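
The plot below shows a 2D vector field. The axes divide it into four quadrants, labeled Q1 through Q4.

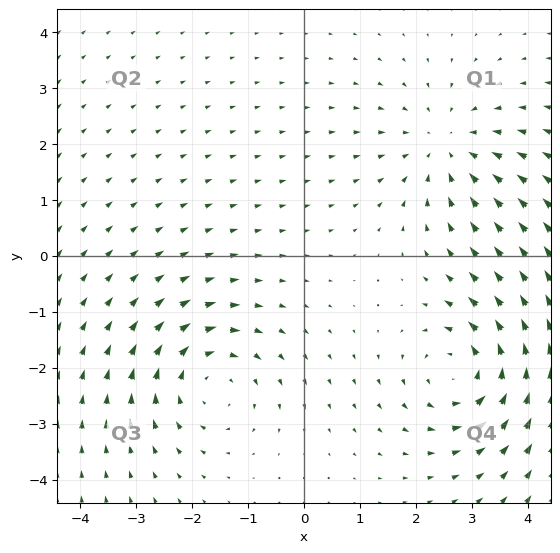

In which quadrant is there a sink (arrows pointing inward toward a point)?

Q1

The sink sits at approximately (2.6, 2.0), which lies in quadrant Q1. The divergence there is about -3, negative as expected for a sink.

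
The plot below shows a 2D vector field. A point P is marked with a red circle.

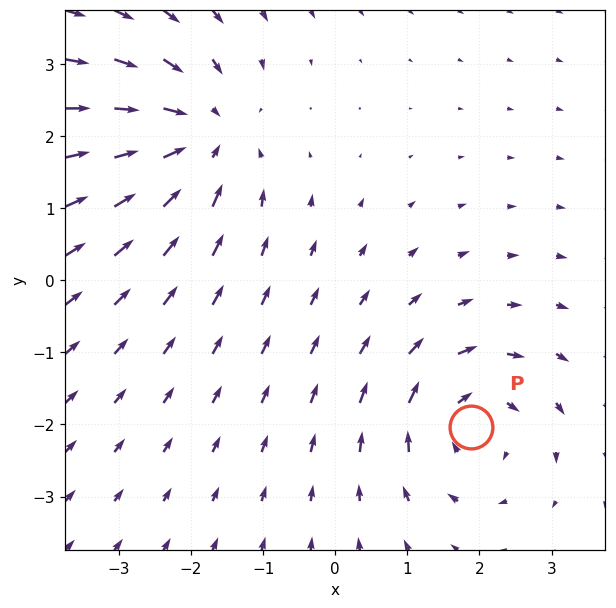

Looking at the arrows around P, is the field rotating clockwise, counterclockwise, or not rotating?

clockwise

Near P at (1.9, -2.0) the arrows circulate clockwise. The curl (z-component) there is about -5; negative curl means clockwise rotation.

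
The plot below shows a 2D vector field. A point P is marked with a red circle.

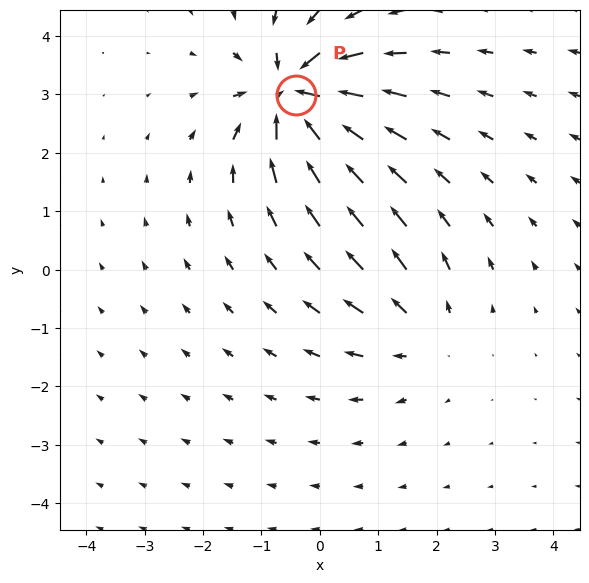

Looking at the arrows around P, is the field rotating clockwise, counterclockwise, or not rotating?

Near P at (-0.4, 3.0) the arrows show no circulation. The curl there is ≈0.

not rotating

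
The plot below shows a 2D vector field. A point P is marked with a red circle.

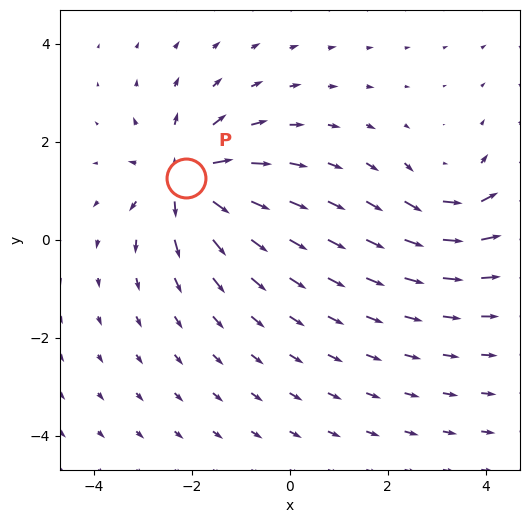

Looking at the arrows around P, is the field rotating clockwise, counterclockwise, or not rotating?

Near P at (-2.1, 1.3) the arrows show no circulation. The curl there is ≈0.

not rotating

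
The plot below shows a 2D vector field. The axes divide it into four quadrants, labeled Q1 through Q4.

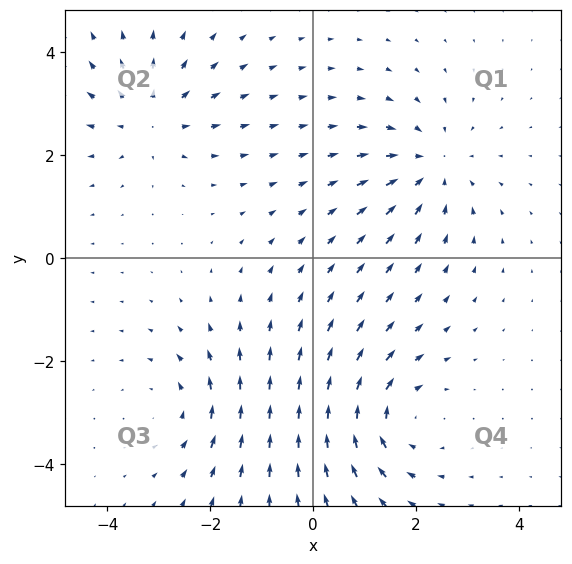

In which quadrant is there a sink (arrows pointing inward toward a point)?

Q1

The sink sits at approximately (2.3, 1.8), which lies in quadrant Q1. The divergence there is about -4, negative as expected for a sink.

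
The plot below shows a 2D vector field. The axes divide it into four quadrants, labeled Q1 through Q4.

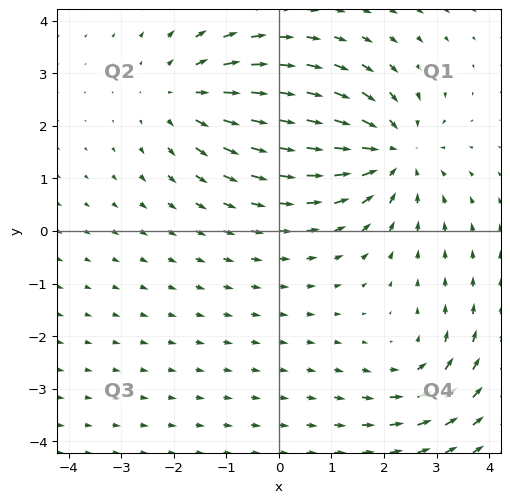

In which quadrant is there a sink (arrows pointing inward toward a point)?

Q1

The sink sits at approximately (2.1, 1.5), which lies in quadrant Q1. The divergence there is about -4, negative as expected for a sink.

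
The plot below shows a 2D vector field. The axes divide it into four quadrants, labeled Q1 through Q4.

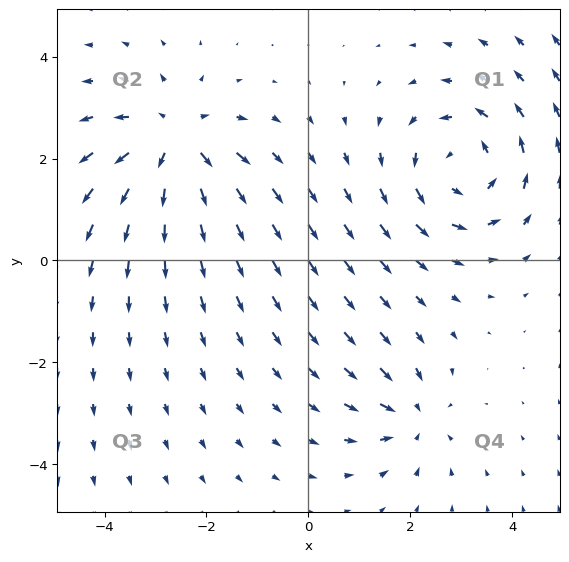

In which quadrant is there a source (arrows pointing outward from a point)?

The source sits at approximately (-2.6, 2.3), which lies in quadrant Q2. The divergence there is about +5, positive as expected for a source.

Q2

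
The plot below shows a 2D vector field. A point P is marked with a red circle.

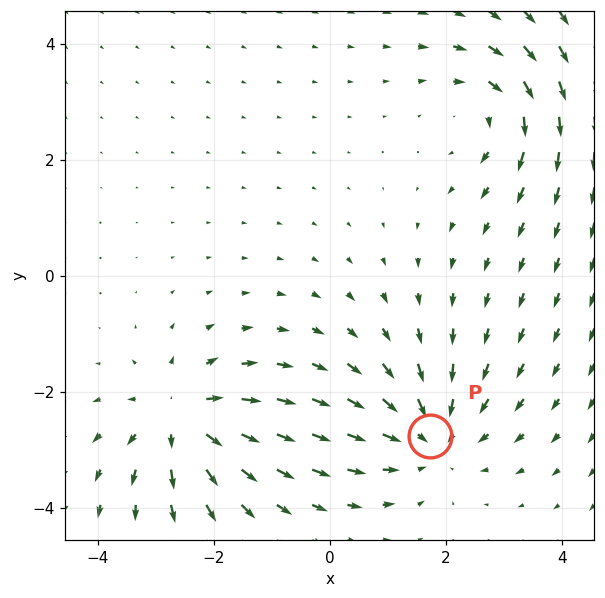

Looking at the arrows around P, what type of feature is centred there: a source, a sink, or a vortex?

sink

At P (1.7, -2.8) the arrows converge inward. Divergence about -4, curl ≈0 — negative divergence with near-zero curl is a sink.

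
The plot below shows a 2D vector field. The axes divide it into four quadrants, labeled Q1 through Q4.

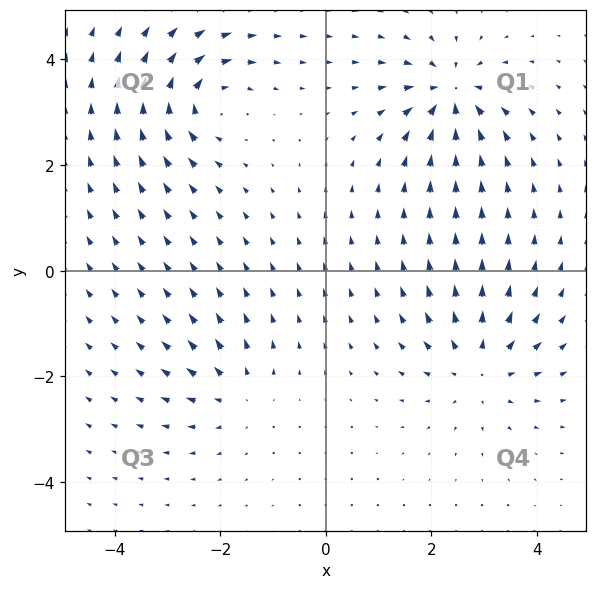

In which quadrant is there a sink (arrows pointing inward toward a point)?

The sink sits at approximately (2.4, 3.4), which lies in quadrant Q1. The divergence there is about -7, negative as expected for a sink.

Q1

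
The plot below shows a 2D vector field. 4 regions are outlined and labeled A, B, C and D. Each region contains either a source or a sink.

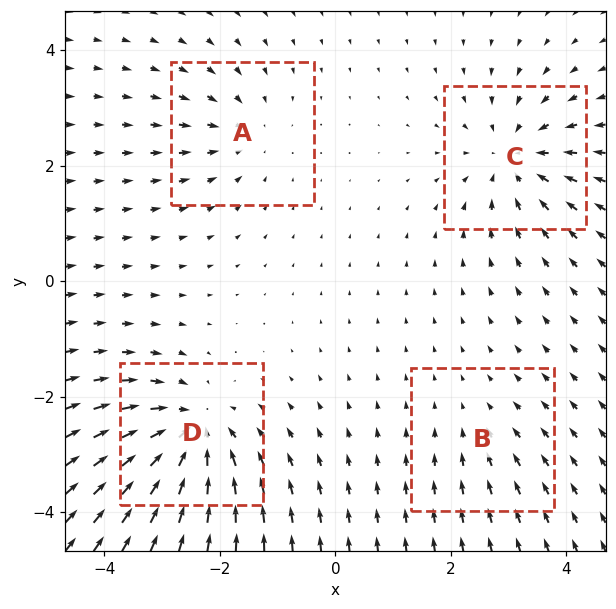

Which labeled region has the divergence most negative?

D

Divergence at each region's feature centre — A: about -4, B: about -2, C: about -5, D: about -7. Region D is most negative.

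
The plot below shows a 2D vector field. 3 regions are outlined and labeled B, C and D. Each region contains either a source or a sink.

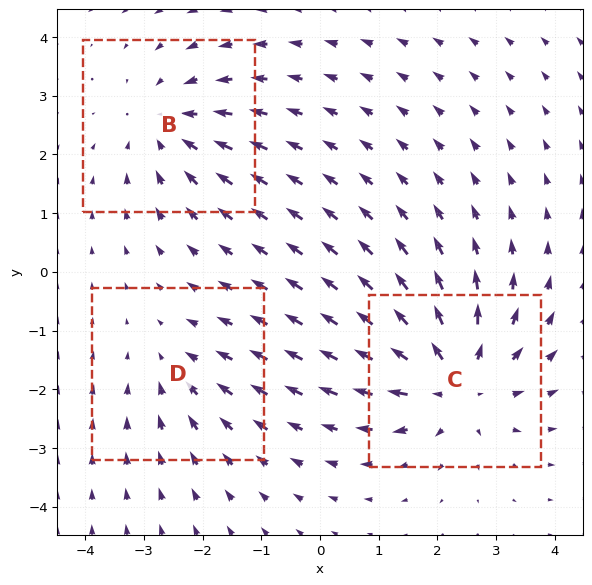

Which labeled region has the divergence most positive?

C

Divergence at each region's feature centre — B: about -3, C: about +4, D: about -2. Region C is most positive.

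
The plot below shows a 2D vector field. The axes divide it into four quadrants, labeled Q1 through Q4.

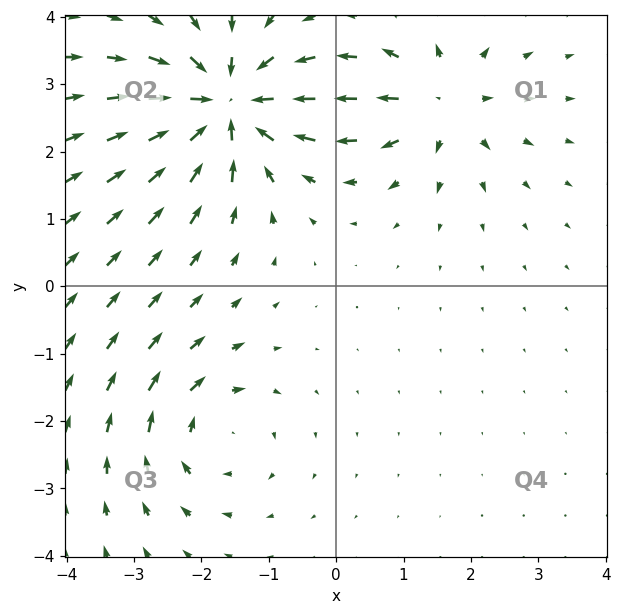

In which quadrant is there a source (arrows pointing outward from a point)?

The source sits at approximately (1.5, 2.7), which lies in quadrant Q1. The divergence there is about +4, positive as expected for a source.

Q1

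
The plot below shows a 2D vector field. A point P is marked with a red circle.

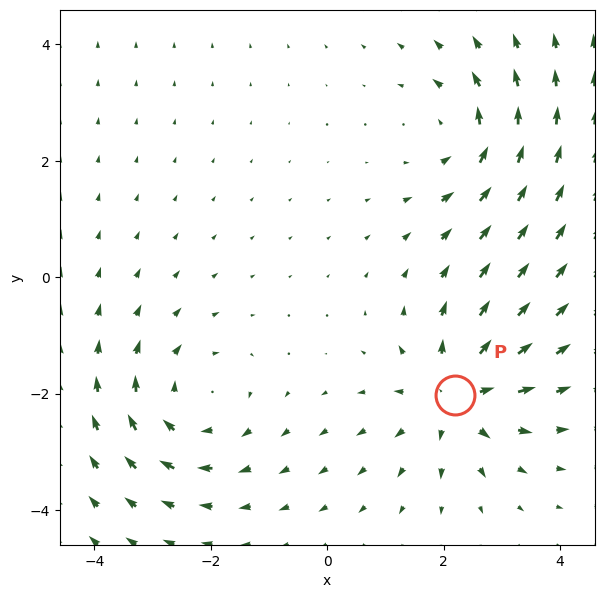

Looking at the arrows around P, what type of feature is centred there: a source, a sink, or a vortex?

source

At P (2.2, -2.0) the arrows spread outward. Divergence about +4, curl ≈0 — positive divergence with near-zero curl is a source.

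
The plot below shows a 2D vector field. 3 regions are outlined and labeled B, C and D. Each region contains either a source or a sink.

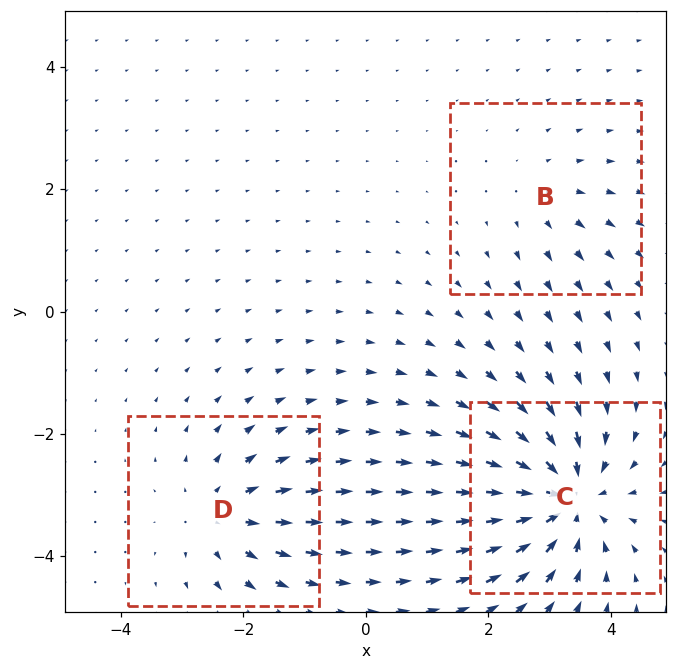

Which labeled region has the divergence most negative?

C

Divergence at each region's feature centre — B: about +2, C: about -6, D: about +3. Region C is most negative.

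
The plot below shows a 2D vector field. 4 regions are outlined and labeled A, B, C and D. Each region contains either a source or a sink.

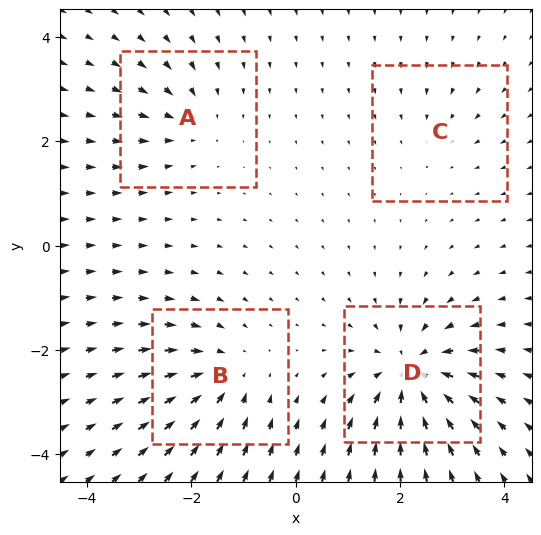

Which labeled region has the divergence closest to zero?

C

Divergence at each region's feature centre — A: about -4, B: about -5, C: about -2, D: about -8. Region C is closest to zero.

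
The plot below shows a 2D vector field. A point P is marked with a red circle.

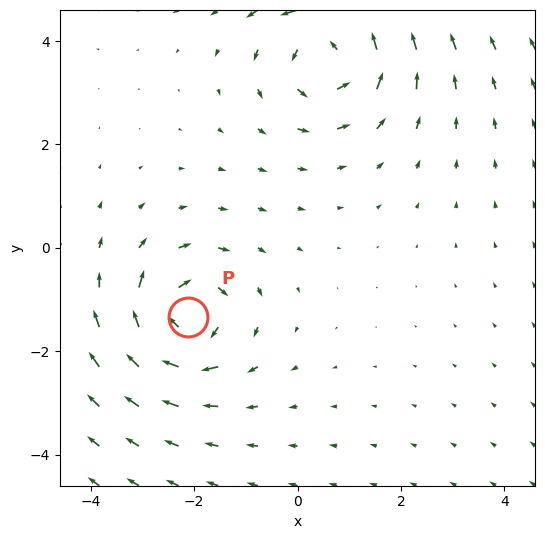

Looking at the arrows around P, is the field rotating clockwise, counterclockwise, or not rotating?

clockwise

Near P at (-2.1, -1.3) the arrows circulate clockwise. The curl (z-component) there is about -4; negative curl means clockwise rotation.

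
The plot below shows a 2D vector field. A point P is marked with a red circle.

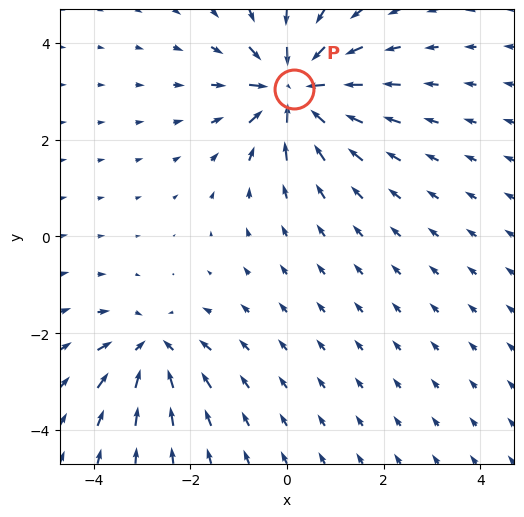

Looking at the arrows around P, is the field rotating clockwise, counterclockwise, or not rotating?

Near P at (0.1, 3.0) the arrows show no circulation. The curl there is ≈0.

not rotating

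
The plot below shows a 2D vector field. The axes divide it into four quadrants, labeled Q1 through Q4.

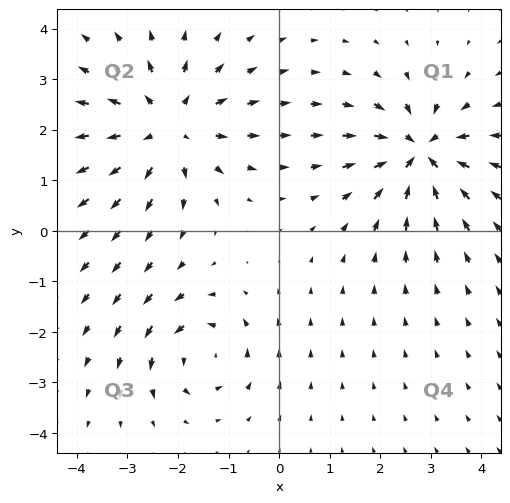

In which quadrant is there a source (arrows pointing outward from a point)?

The source sits at approximately (-2.2, 2.1), which lies in quadrant Q2. The divergence there is about +4, positive as expected for a source.

Q2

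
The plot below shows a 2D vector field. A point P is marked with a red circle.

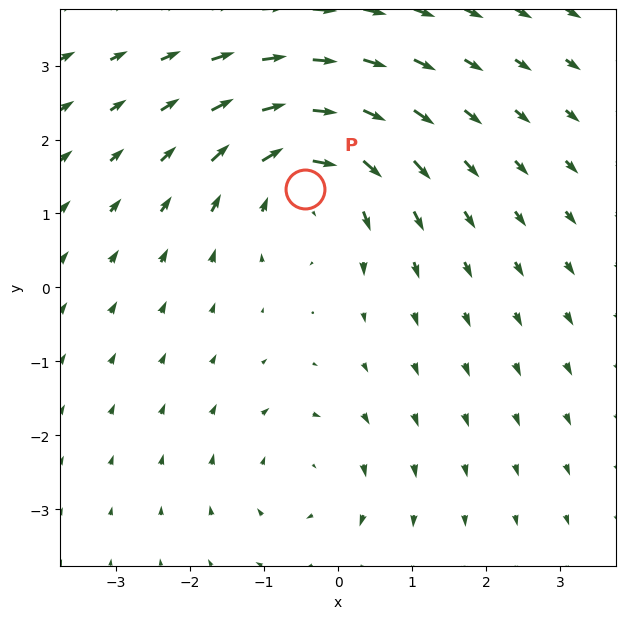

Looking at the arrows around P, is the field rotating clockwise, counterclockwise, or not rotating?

Near P at (-0.4, 1.3) the arrows circulate clockwise. The curl (z-component) there is about -5; negative curl means clockwise rotation.

clockwise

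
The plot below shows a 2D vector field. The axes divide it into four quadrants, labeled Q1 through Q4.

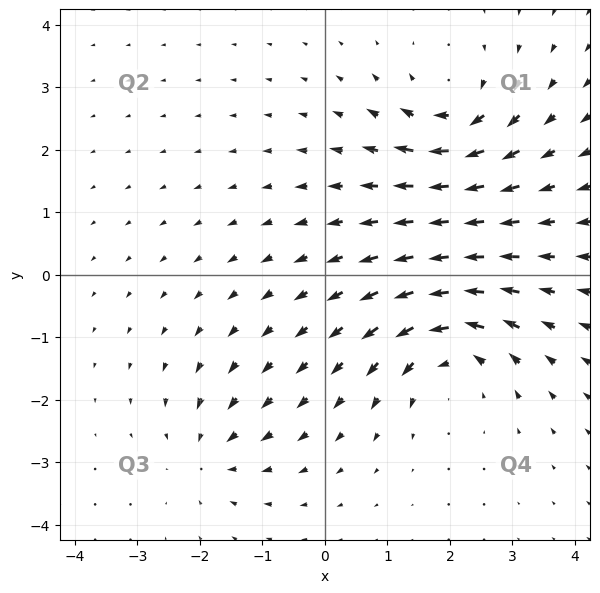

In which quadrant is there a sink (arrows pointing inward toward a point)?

Q3

The sink sits at approximately (-1.8, -2.9), which lies in quadrant Q3. The divergence there is about -3, negative as expected for a sink.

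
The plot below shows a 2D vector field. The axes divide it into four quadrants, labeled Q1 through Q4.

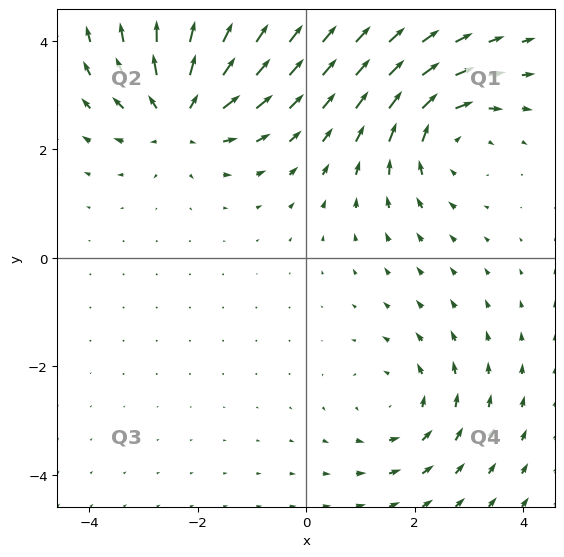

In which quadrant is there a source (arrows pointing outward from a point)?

Q2

The source sits at approximately (-2.3, 2.6), which lies in quadrant Q2. The divergence there is about +5, positive as expected for a source.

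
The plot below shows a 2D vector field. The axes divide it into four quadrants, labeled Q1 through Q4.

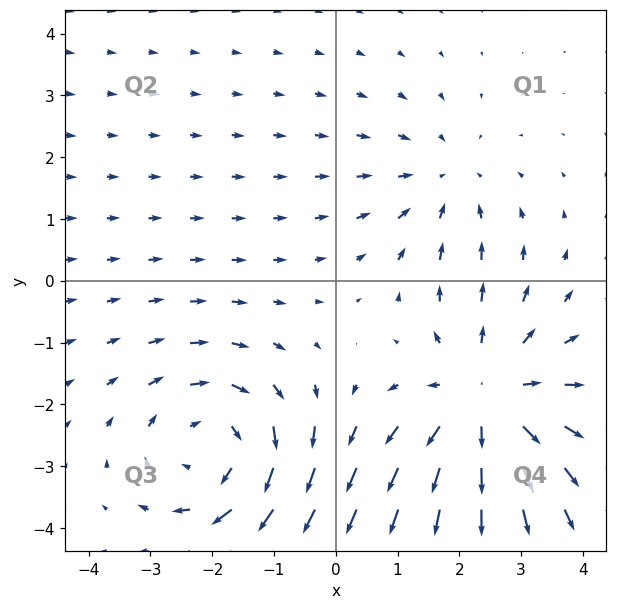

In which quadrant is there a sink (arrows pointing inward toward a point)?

The sink sits at approximately (1.8, 1.6), which lies in quadrant Q1. The divergence there is about -2, negative as expected for a sink.

Q1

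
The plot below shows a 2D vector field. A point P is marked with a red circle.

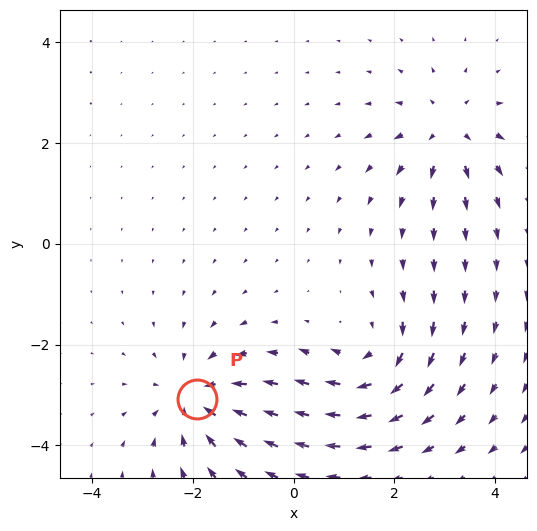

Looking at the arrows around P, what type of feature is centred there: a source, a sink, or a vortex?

sink

At P (-1.9, -3.1) the arrows converge inward. Divergence about -5, curl ≈0 — negative divergence with near-zero curl is a sink.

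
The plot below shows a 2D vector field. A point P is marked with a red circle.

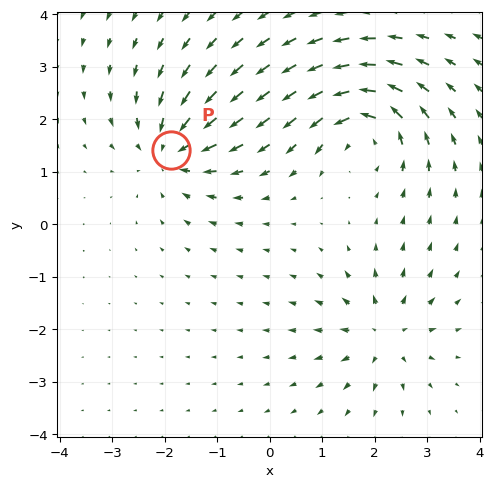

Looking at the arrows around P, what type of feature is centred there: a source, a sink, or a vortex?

sink

At P (-1.9, 1.4) the arrows converge inward. Divergence about -5, curl ≈0 — negative divergence with near-zero curl is a sink.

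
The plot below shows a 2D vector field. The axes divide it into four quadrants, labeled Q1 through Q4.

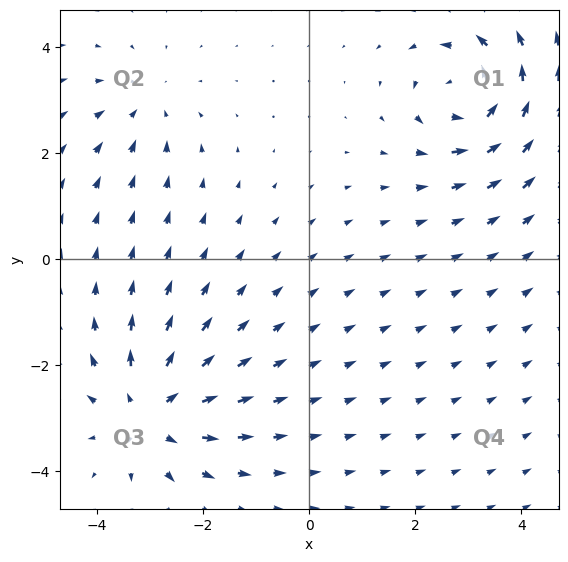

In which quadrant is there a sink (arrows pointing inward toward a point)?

The sink sits at approximately (-3.1, 2.9), which lies in quadrant Q2. The divergence there is about -3, negative as expected for a sink.

Q2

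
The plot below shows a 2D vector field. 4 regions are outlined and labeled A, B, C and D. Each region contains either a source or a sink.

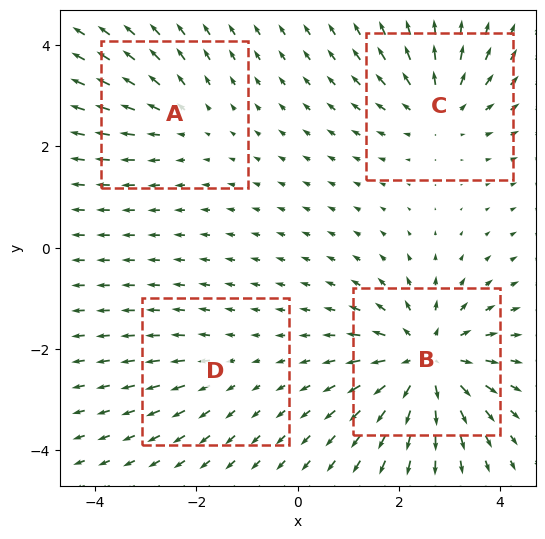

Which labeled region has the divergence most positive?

Divergence at each region's feature centre — A: about +3, B: about +7, C: about +4, D: about +2. Region B is most positive.

B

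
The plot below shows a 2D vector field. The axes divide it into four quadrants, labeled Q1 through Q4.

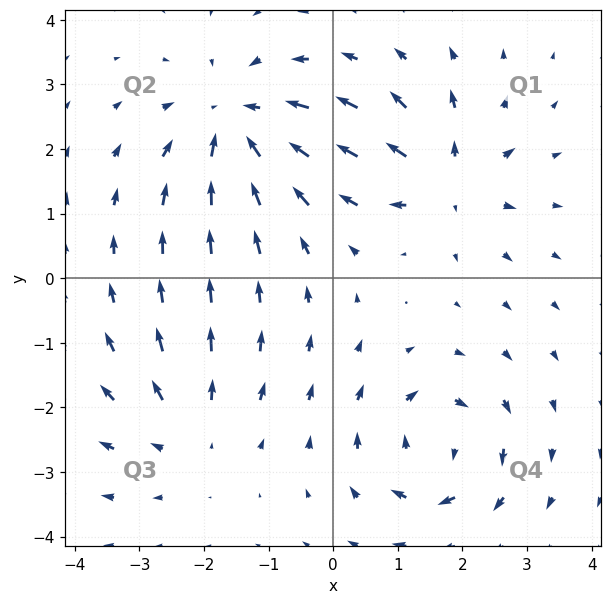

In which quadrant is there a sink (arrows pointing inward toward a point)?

The sink sits at approximately (-1.5, 2.4), which lies in quadrant Q2. The divergence there is about -4, negative as expected for a sink.

Q2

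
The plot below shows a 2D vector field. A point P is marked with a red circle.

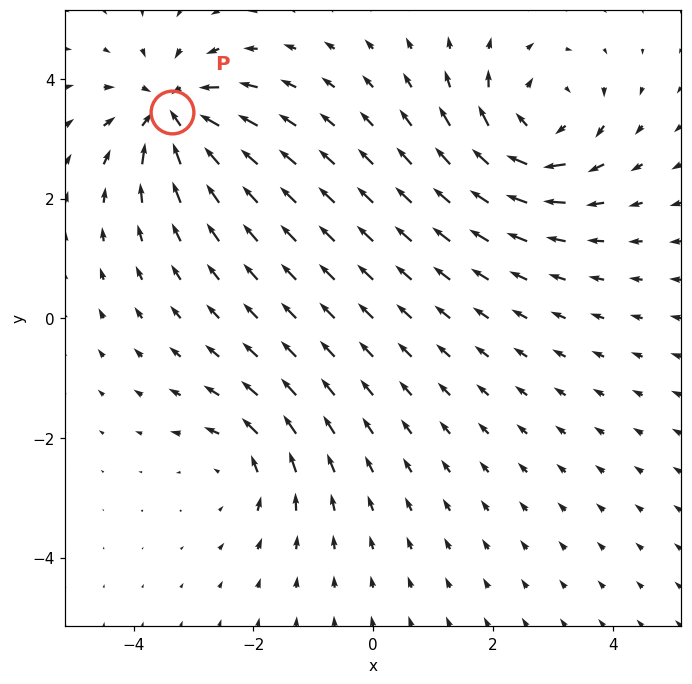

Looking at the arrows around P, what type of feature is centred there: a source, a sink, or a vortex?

sink

At P (-3.4, 3.4) the arrows converge inward. Divergence about -6, curl ≈0 — negative divergence with near-zero curl is a sink.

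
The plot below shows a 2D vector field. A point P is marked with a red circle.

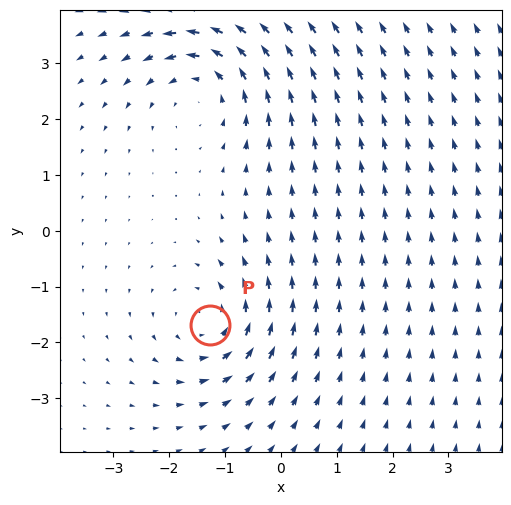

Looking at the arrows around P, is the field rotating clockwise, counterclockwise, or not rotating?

counterclockwise

Near P at (-1.3, -1.7) the arrows circulate counterclockwise. The curl (z-component) there is about +4; positive curl means counterclockwise rotation.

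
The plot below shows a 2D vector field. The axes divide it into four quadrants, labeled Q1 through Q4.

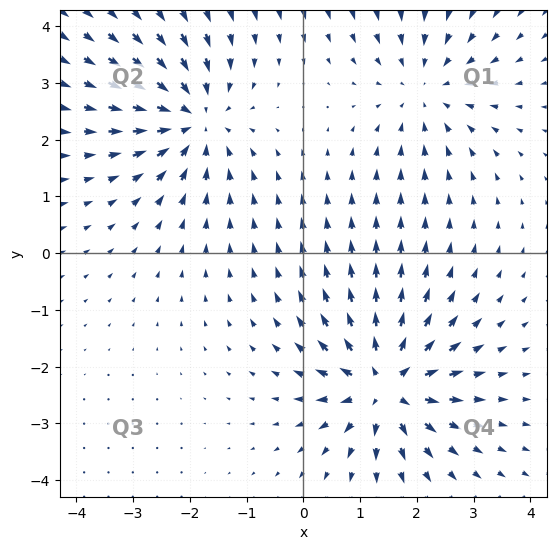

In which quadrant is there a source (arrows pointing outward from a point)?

The source sits at approximately (1.4, -2.3), which lies in quadrant Q4. The divergence there is about +5, positive as expected for a source.

Q4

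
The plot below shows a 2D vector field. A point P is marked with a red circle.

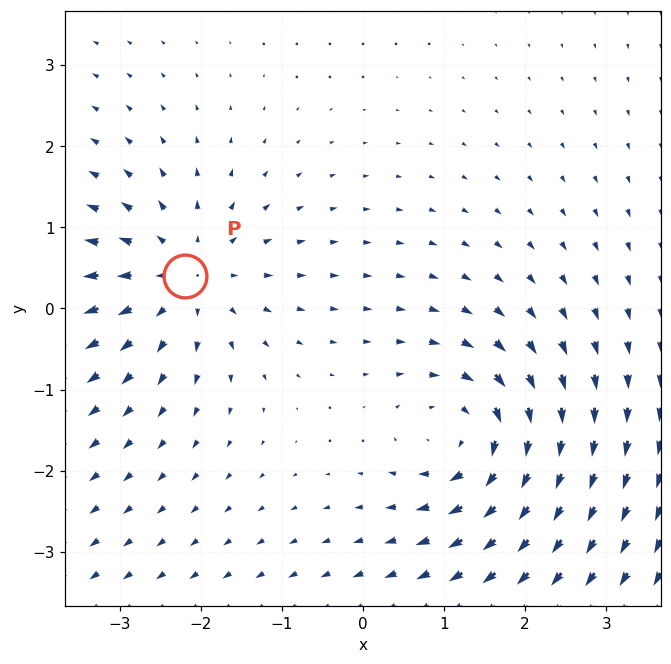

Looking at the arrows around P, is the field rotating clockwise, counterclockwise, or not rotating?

not rotating

Near P at (-2.2, 0.4) the arrows show no circulation. The curl there is ≈0.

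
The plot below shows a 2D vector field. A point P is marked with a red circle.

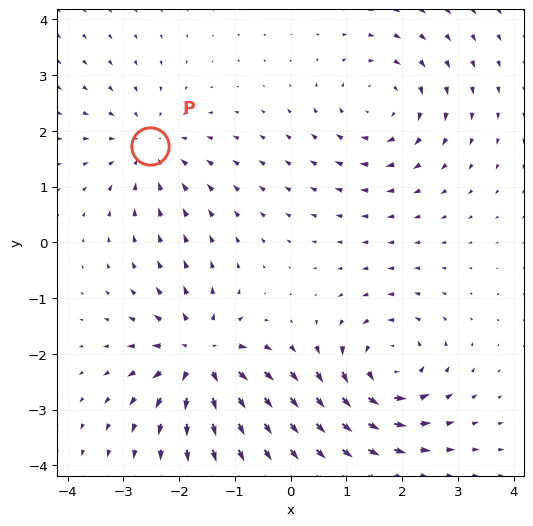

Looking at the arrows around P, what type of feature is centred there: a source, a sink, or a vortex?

At P (-2.5, 1.7) the arrows converge inward. Divergence about -3, curl ≈0 — negative divergence with near-zero curl is a sink.

sink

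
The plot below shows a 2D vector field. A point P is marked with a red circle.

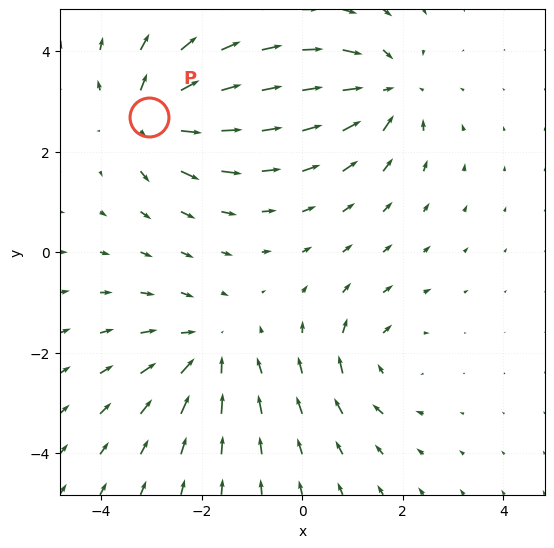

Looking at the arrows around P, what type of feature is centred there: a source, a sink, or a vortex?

At P (-3.0, 2.7) the arrows spread outward. Divergence about +6, curl ≈0 — positive divergence with near-zero curl is a source.

source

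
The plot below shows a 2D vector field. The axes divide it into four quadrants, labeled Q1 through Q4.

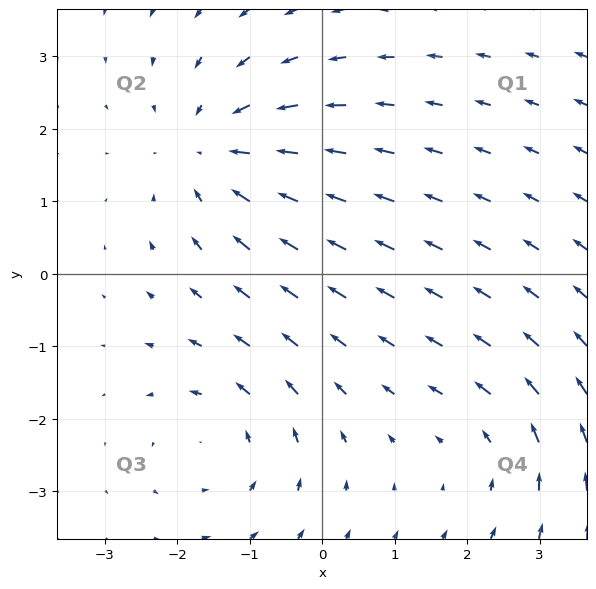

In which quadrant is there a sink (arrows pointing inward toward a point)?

Q2

The sink sits at approximately (-1.5, 1.7), which lies in quadrant Q2. The divergence there is about -4, negative as expected for a sink.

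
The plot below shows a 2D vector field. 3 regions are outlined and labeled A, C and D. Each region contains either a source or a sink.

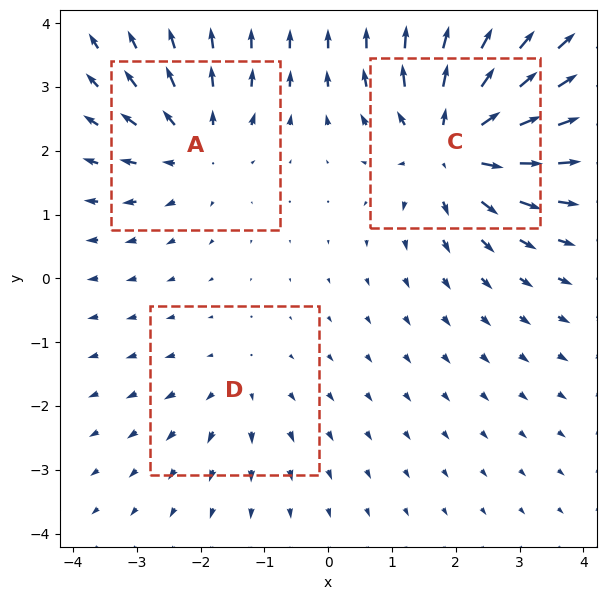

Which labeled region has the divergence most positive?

Divergence at each region's feature centre — A: about +3, C: about +5, D: about +2. Region C is most positive.

C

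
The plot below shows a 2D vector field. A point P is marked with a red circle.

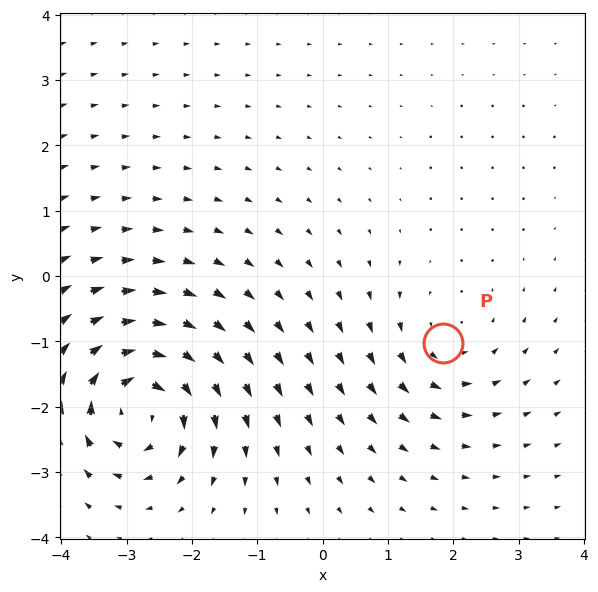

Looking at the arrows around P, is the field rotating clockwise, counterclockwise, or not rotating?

Near P at (1.8, -1.0) the arrows circulate counterclockwise. The curl (z-component) there is about +3; positive curl means counterclockwise rotation.

counterclockwise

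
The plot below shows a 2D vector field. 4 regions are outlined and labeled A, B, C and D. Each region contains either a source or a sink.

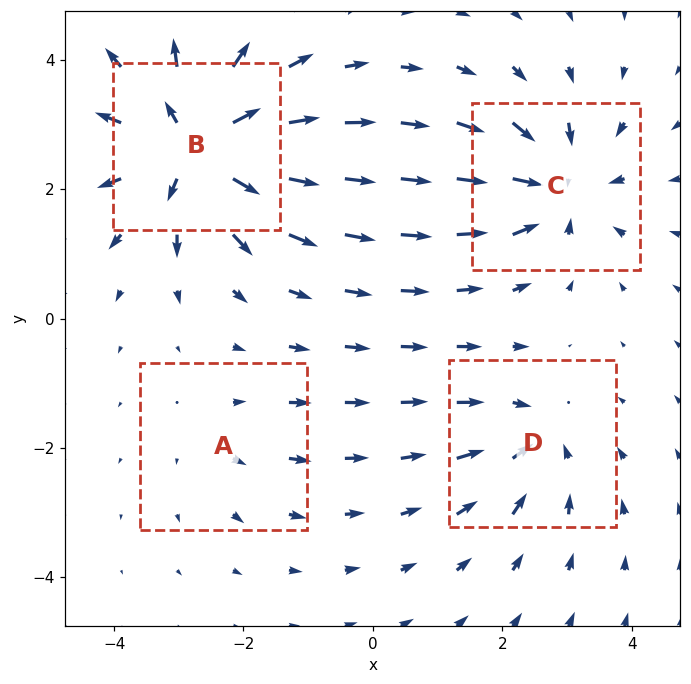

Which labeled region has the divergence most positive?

Divergence at each region's feature centre — A: about +2, B: about +8, C: about -6, D: about -4. Region B is most positive.

B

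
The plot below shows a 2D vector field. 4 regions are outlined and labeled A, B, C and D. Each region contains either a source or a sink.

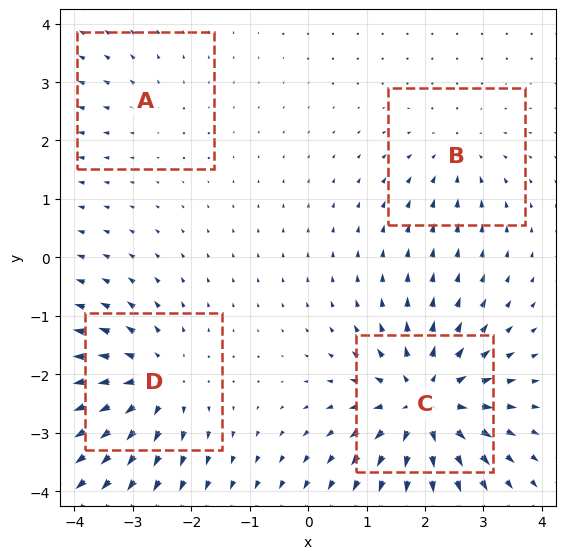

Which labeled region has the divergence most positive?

C

Divergence at each region's feature centre — A: about +2, B: about -3, C: about +8, D: about +6. Region C is most positive.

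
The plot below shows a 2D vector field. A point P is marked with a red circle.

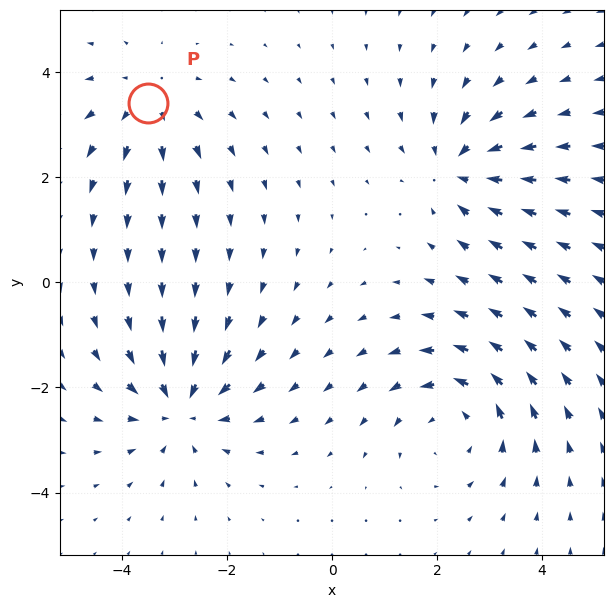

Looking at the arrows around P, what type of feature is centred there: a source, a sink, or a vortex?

source

At P (-3.5, 3.4) the arrows spread outward. Divergence about +3, curl ≈0 — positive divergence with near-zero curl is a source.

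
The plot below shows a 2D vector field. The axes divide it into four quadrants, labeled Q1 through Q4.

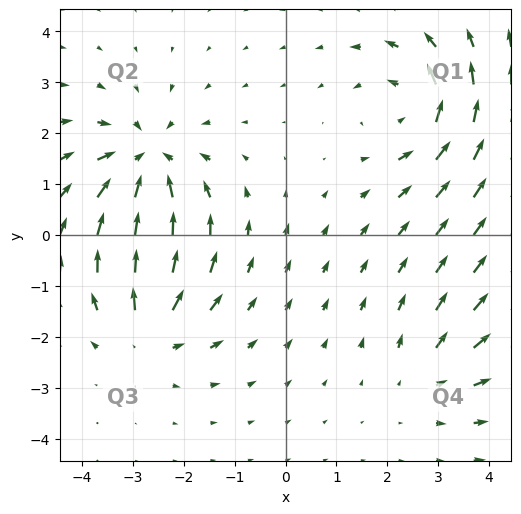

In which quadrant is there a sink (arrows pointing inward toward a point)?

The sink sits at approximately (-2.7, 1.4), which lies in quadrant Q2. The divergence there is about -5, negative as expected for a sink.

Q2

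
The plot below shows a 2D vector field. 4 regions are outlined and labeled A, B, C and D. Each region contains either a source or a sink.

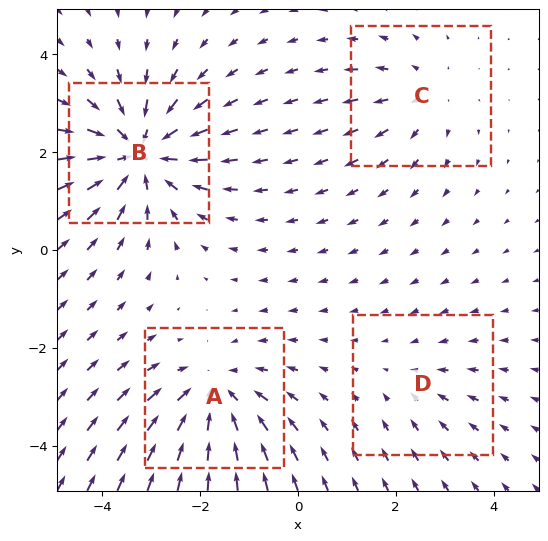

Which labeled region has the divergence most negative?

B

Divergence at each region's feature centre — A: about -5, B: about -6, C: about +3, D: about -2. Region B is most negative.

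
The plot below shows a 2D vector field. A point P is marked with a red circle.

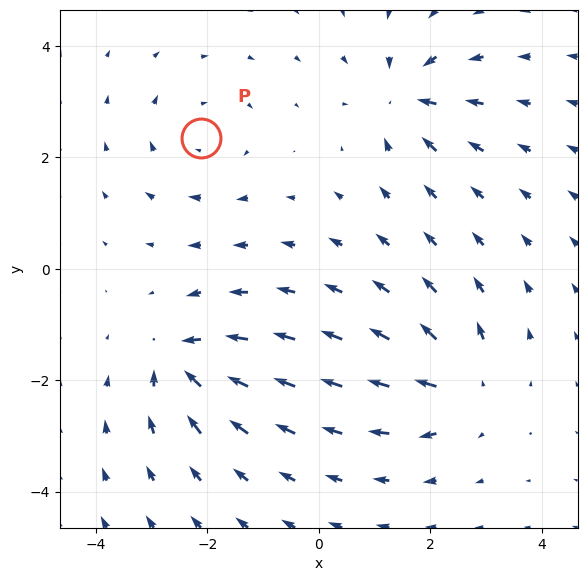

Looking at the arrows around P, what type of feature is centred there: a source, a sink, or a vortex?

vortex

At P (-2.1, 2.3) the arrows circulate clockwise. Divergence ≈0, curl about -3 — near-zero divergence with nonzero curl is a vortex.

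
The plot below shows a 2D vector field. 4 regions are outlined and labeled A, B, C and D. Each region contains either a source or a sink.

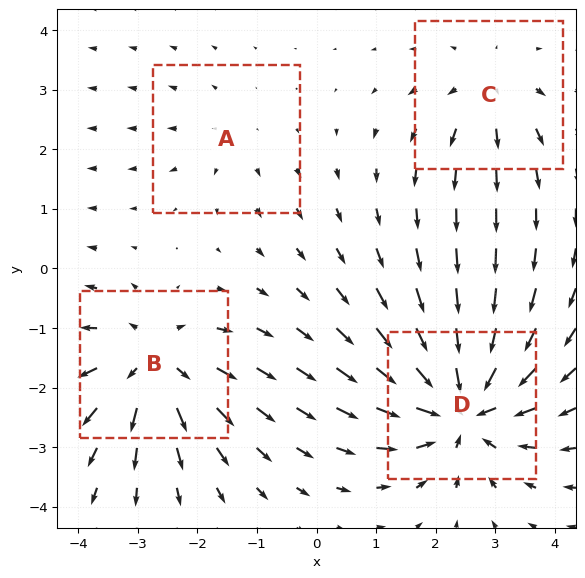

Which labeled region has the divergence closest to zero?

Divergence at each region's feature centre — A: about +2, B: about +6, C: about +4, D: about -8. Region A is closest to zero.

A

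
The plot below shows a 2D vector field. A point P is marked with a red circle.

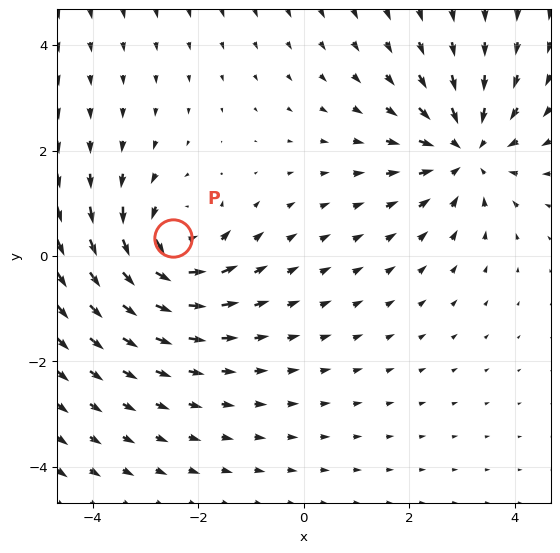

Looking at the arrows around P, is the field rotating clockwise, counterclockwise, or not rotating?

counterclockwise

Near P at (-2.5, 0.3) the arrows circulate counterclockwise. The curl (z-component) there is about +4; positive curl means counterclockwise rotation.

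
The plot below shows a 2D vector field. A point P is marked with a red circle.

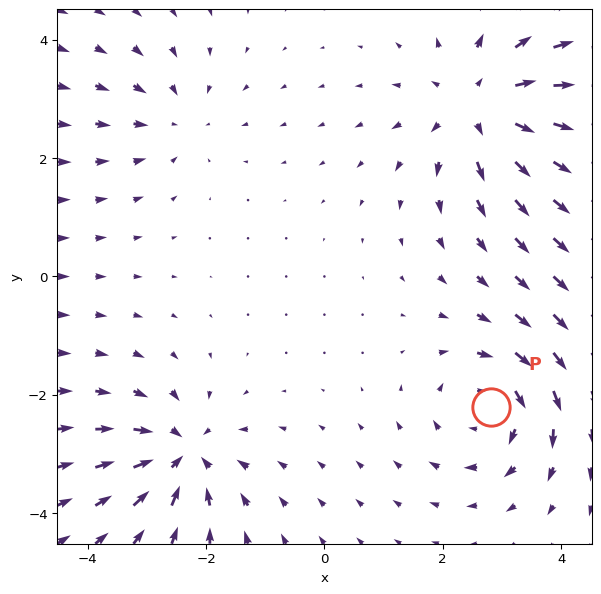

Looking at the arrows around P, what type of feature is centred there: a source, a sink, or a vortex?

vortex

At P (2.8, -2.2) the arrows circulate clockwise. Divergence ≈0, curl about -4 — near-zero divergence with nonzero curl is a vortex.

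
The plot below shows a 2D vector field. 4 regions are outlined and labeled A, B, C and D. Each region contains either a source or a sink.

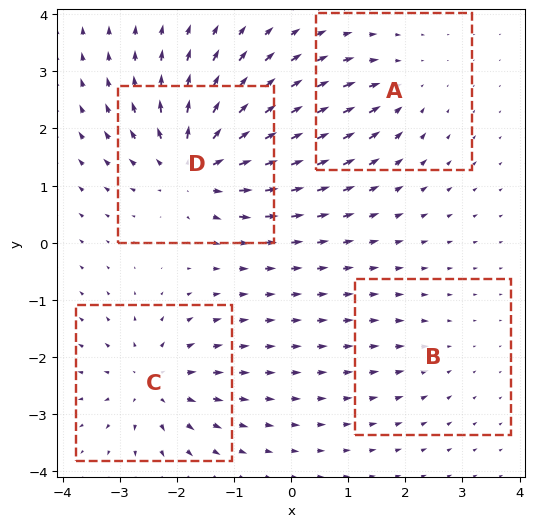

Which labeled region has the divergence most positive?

Divergence at each region's feature centre — A: about -4, B: about -2, C: about +6, D: about +8. Region D is most positive.

D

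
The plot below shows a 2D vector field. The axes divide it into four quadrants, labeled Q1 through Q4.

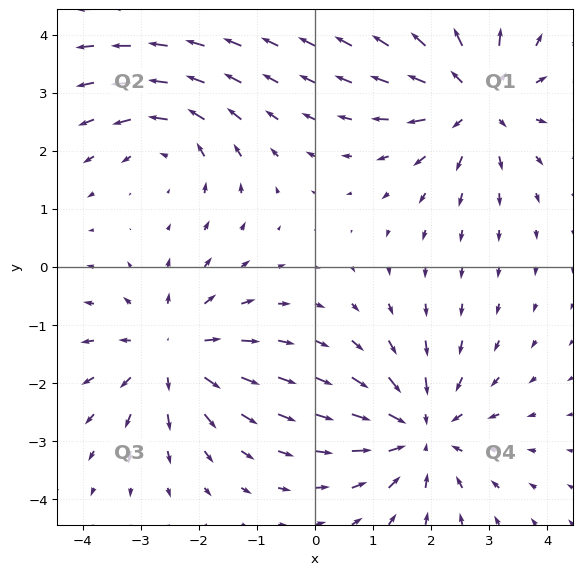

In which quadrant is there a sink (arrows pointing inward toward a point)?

Q4

The sink sits at approximately (1.8, -2.8), which lies in quadrant Q4. The divergence there is about -5, negative as expected for a sink.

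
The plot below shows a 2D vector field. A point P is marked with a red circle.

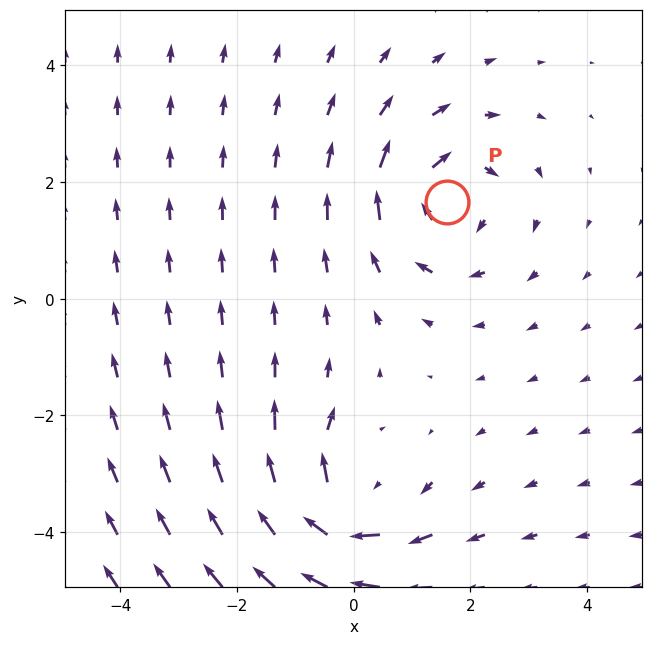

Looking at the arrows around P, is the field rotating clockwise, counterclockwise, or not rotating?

clockwise

Near P at (1.6, 1.7) the arrows circulate clockwise. The curl (z-component) there is about -4; negative curl means clockwise rotation.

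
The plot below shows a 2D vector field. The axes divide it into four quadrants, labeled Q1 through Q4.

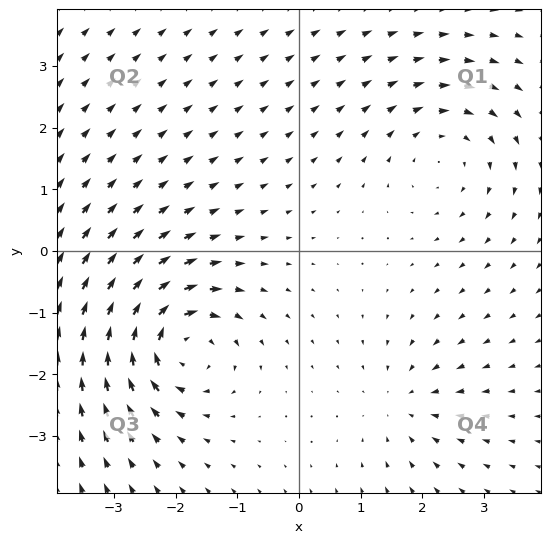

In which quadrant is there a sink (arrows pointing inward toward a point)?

Q4

The sink sits at approximately (1.7, -2.5), which lies in quadrant Q4. The divergence there is about -3, negative as expected for a sink.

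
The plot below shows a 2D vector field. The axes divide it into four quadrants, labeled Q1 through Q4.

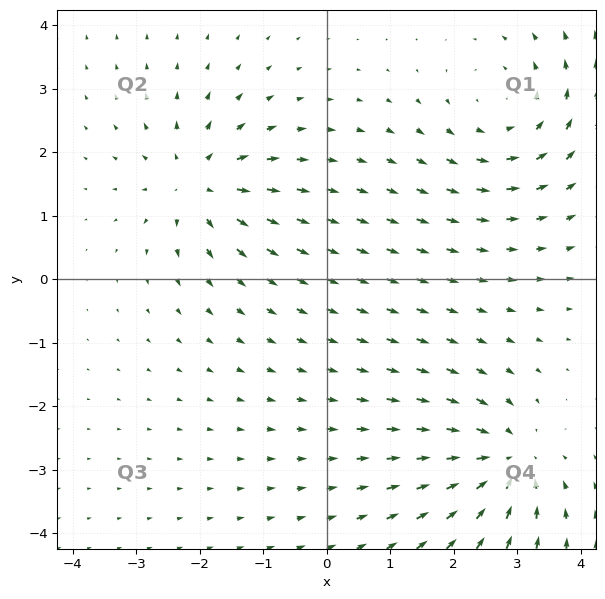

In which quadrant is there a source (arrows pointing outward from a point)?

Q2

The source sits at approximately (-2.0, 1.5), which lies in quadrant Q2. The divergence there is about +5, positive as expected for a source.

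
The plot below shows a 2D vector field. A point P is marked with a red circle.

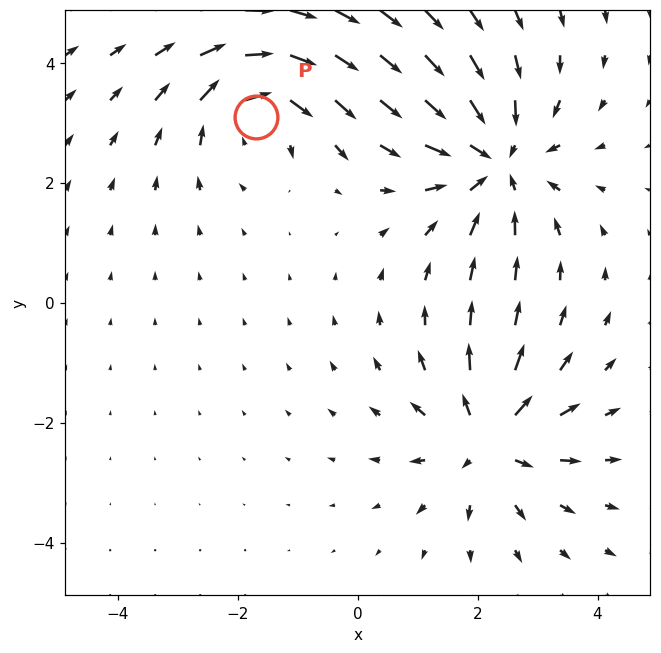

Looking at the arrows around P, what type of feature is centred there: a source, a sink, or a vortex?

At P (-1.7, 3.1) the arrows circulate clockwise. Divergence ≈0, curl about -4 — near-zero divergence with nonzero curl is a vortex.

vortex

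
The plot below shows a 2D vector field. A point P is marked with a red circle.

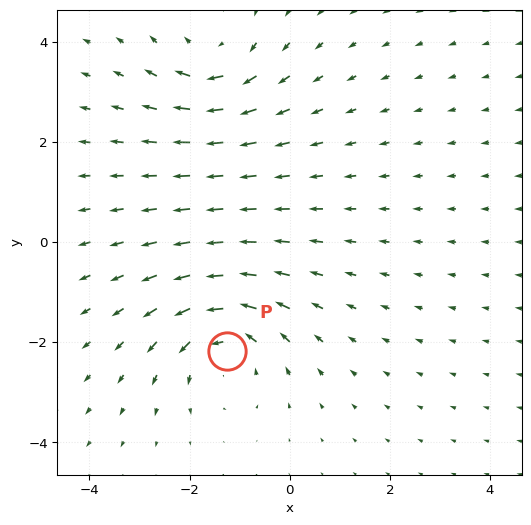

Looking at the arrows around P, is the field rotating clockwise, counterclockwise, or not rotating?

counterclockwise

Near P at (-1.3, -2.2) the arrows circulate counterclockwise. The curl (z-component) there is about +5; positive curl means counterclockwise rotation.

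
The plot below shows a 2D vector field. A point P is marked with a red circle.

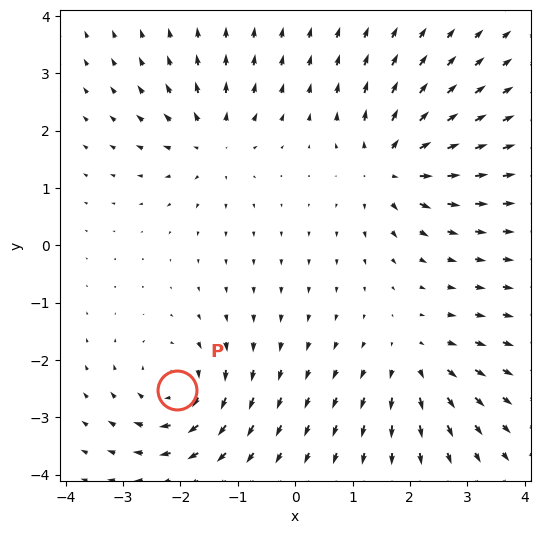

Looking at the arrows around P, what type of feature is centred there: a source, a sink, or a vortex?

At P (-2.1, -2.5) the arrows circulate clockwise. Divergence ≈0, curl about -6 — near-zero divergence with nonzero curl is a vortex.

vortex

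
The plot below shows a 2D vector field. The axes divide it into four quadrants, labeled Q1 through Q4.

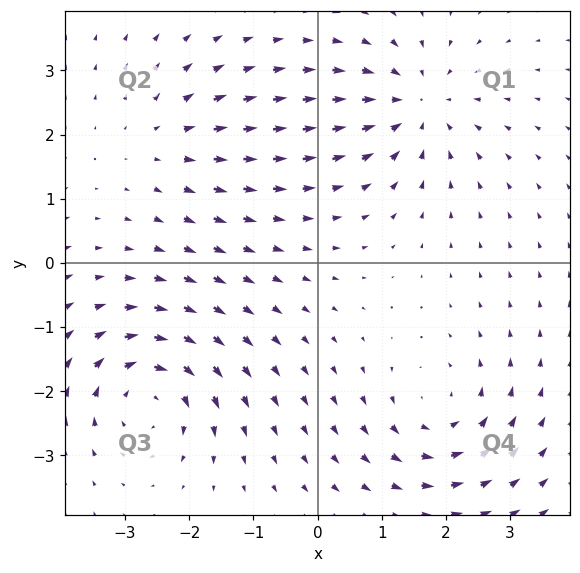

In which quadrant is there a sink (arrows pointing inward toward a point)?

Q1

The sink sits at approximately (1.6, 2.5), which lies in quadrant Q1. The divergence there is about -4, negative as expected for a sink.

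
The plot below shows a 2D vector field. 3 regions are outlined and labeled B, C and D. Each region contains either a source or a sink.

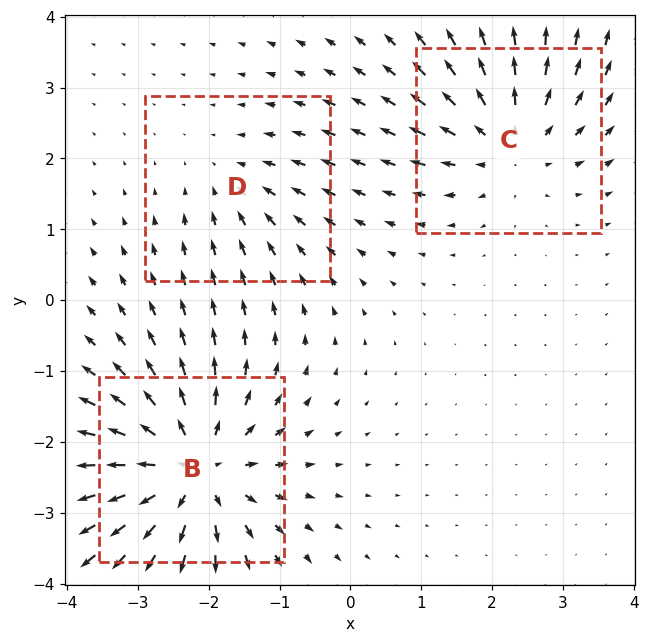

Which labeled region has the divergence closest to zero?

D

Divergence at each region's feature centre — B: about +5, C: about +4, D: about -2. Region D is closest to zero.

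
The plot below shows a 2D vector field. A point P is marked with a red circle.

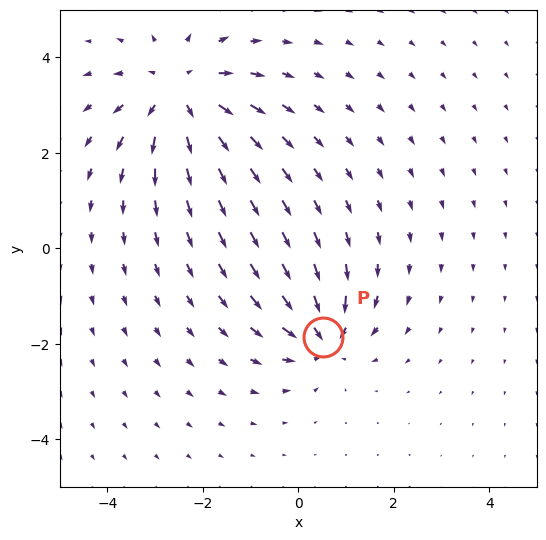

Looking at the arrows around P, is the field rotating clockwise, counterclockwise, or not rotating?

Near P at (0.5, -1.9) the arrows show no circulation. The curl there is ≈0.

not rotating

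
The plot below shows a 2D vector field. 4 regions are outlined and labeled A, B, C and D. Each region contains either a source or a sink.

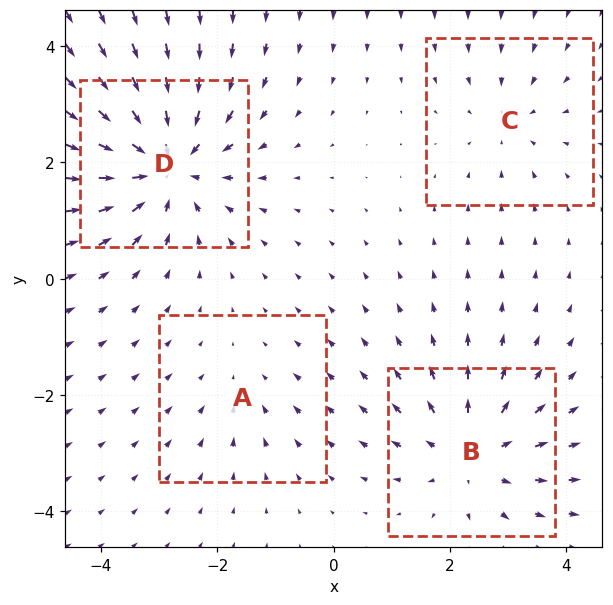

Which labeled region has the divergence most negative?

D

Divergence at each region's feature centre — A: about -2, B: about +5, C: about -3, D: about -6. Region D is most negative.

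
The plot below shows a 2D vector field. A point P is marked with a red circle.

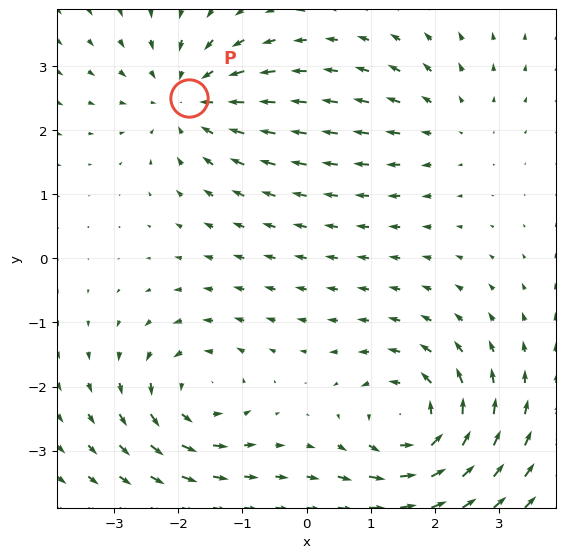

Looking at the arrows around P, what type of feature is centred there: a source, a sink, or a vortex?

At P (-1.8, 2.5) the arrows converge inward. Divergence about -4, curl ≈0 — negative divergence with near-zero curl is a sink.

sink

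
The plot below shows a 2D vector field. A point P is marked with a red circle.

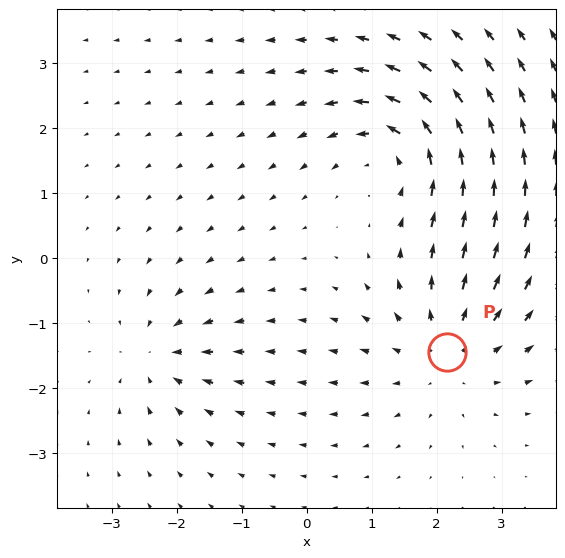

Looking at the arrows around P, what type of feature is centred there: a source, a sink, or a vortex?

source

At P (2.2, -1.4) the arrows spread outward. Divergence about +4, curl ≈0 — positive divergence with near-zero curl is a source.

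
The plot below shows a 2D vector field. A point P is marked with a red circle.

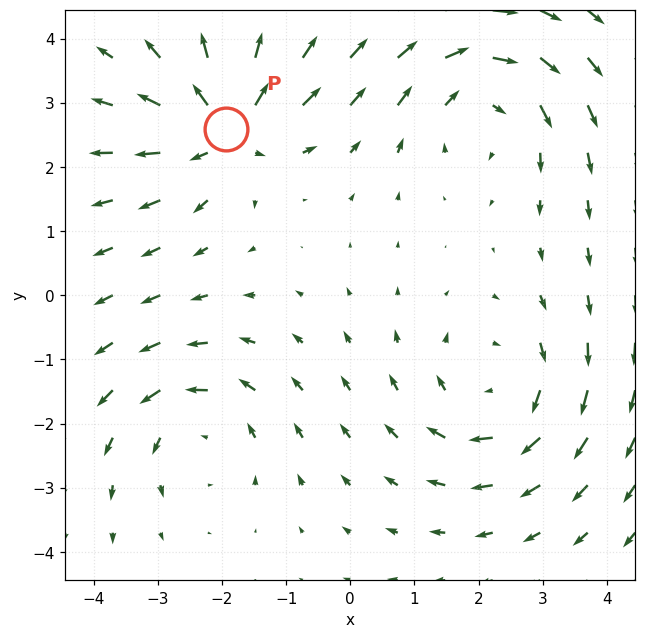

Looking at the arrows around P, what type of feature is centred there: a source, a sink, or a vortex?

At P (-1.9, 2.6) the arrows spread outward. Divergence about +6, curl ≈0 — positive divergence with near-zero curl is a source.

source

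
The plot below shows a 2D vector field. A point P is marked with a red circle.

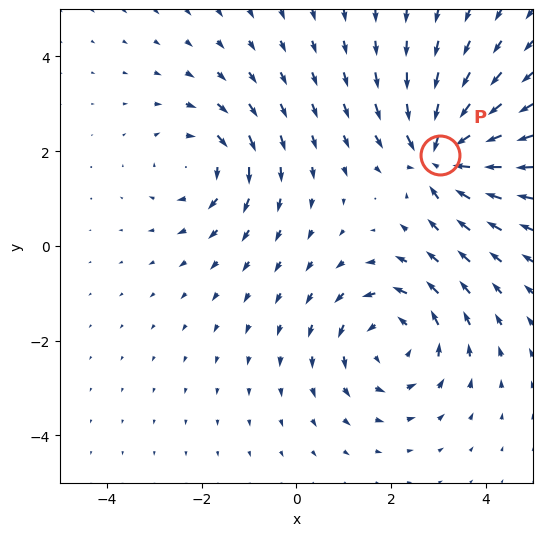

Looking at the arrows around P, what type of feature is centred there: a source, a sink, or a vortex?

sink

At P (3.0, 1.9) the arrows converge inward. Divergence about -6, curl ≈0 — negative divergence with near-zero curl is a sink.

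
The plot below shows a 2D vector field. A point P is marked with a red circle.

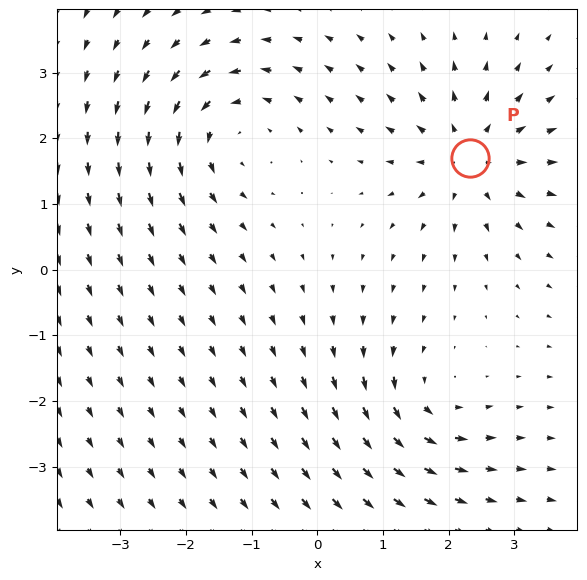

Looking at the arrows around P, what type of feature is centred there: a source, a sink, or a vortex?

source

At P (2.3, 1.7) the arrows spread outward. Divergence about +4, curl ≈0 — positive divergence with near-zero curl is a source.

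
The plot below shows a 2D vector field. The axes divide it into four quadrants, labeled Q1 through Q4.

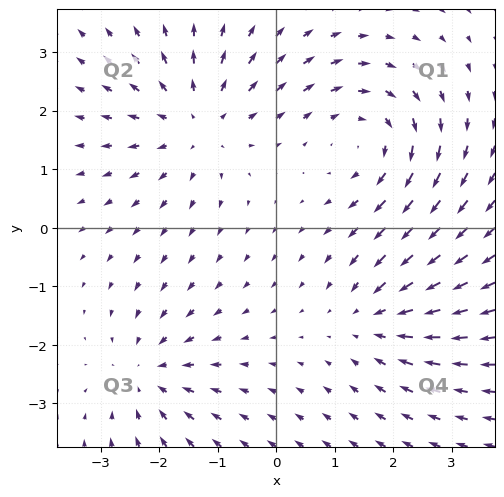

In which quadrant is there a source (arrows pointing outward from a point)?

Q2

The source sits at approximately (-1.3, 1.8), which lies in quadrant Q2. The divergence there is about +4, positive as expected for a source.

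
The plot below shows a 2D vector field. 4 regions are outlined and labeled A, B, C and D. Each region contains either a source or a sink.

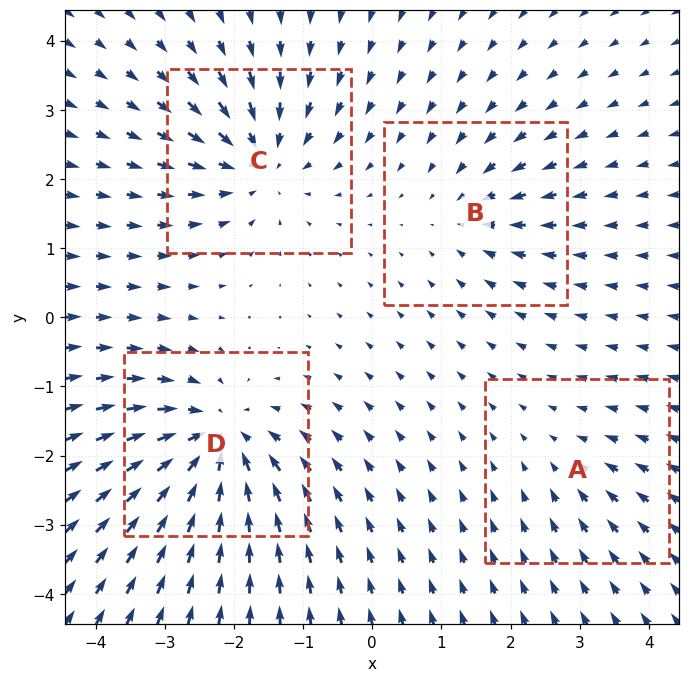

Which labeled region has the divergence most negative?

D

Divergence at each region's feature centre — A: about -2, B: about -3, C: about -6, D: about -7. Region D is most negative.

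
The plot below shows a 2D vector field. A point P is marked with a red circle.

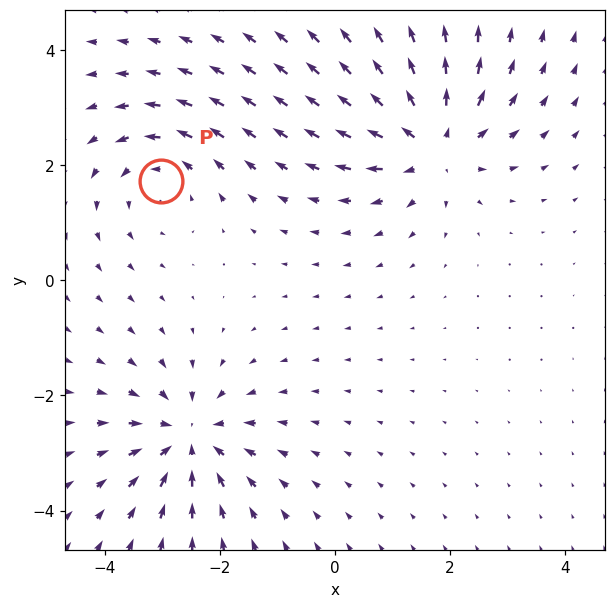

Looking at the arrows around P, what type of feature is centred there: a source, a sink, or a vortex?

vortex

At P (-3.0, 1.7) the arrows circulate counterclockwise. Divergence ≈0, curl about +4 — near-zero divergence with nonzero curl is a vortex.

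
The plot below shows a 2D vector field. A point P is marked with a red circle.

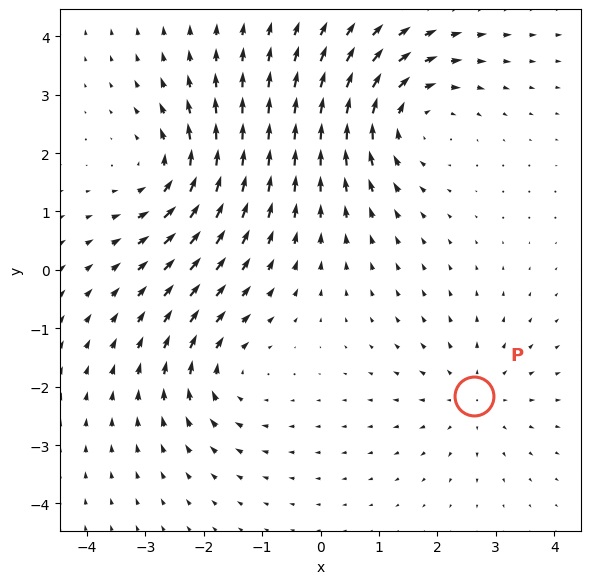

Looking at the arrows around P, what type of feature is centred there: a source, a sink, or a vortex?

source

At P (2.6, -2.2) the arrows spread outward. Divergence about +3, curl ≈0 — positive divergence with near-zero curl is a source.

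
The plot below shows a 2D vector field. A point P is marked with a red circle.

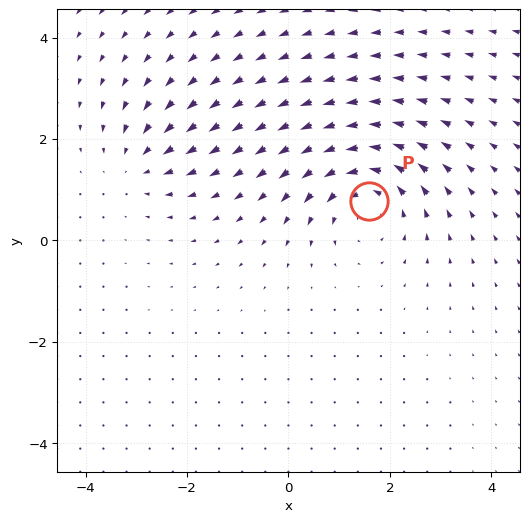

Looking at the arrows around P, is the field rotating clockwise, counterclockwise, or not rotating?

counterclockwise

Near P at (1.6, 0.8) the arrows circulate counterclockwise. The curl (z-component) there is about +4; positive curl means counterclockwise rotation.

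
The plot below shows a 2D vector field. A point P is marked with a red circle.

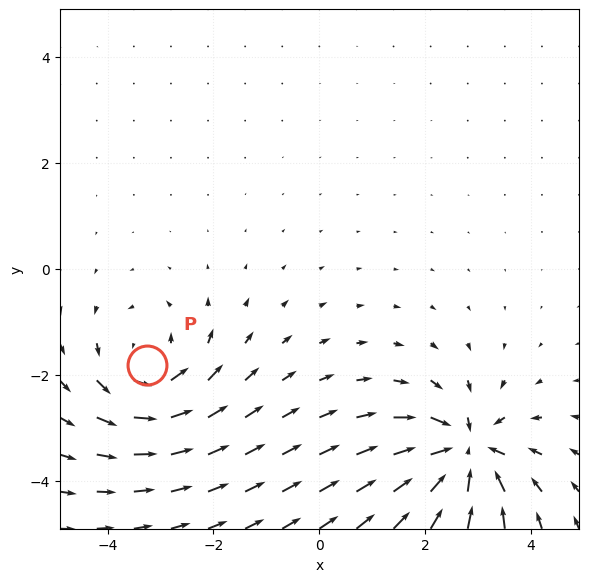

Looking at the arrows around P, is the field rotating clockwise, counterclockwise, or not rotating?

counterclockwise

Near P at (-3.3, -1.8) the arrows circulate counterclockwise. The curl (z-component) there is about +4; positive curl means counterclockwise rotation.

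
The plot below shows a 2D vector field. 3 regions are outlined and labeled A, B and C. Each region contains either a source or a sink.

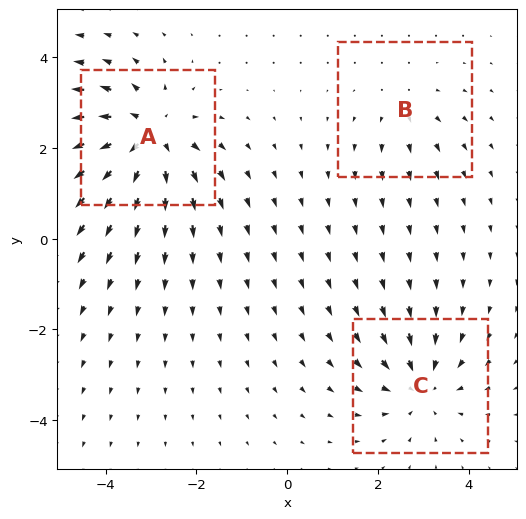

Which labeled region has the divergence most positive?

A

Divergence at each region's feature centre — A: about +5, B: about +2, C: about -4. Region A is most positive.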